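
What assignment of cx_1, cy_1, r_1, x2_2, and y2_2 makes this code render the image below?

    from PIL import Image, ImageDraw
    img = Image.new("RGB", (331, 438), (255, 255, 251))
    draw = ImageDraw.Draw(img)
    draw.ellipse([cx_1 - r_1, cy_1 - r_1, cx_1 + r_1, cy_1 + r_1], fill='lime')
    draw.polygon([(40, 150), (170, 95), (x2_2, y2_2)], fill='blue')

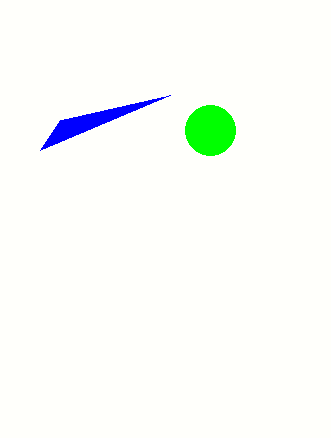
cx_1 = 210, cy_1 = 130, r_1 = 25, x2_2 = 60, y2_2 = 120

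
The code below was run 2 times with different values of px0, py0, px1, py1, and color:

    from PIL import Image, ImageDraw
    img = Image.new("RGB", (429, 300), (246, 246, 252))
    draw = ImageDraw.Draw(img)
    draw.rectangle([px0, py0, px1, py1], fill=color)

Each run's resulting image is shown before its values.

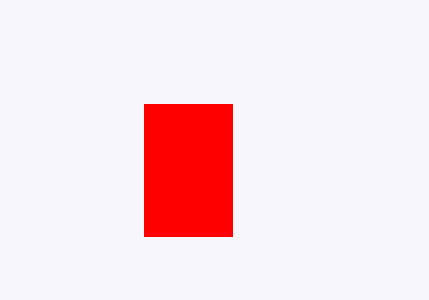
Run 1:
px0 = 144; py0 = 104; px1 = 232; py1 = 236; color = 'red'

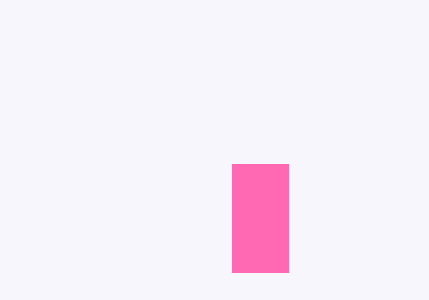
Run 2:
px0 = 232, py0 = 164, px1 = 288, py1 = 272, color = 'hotpink'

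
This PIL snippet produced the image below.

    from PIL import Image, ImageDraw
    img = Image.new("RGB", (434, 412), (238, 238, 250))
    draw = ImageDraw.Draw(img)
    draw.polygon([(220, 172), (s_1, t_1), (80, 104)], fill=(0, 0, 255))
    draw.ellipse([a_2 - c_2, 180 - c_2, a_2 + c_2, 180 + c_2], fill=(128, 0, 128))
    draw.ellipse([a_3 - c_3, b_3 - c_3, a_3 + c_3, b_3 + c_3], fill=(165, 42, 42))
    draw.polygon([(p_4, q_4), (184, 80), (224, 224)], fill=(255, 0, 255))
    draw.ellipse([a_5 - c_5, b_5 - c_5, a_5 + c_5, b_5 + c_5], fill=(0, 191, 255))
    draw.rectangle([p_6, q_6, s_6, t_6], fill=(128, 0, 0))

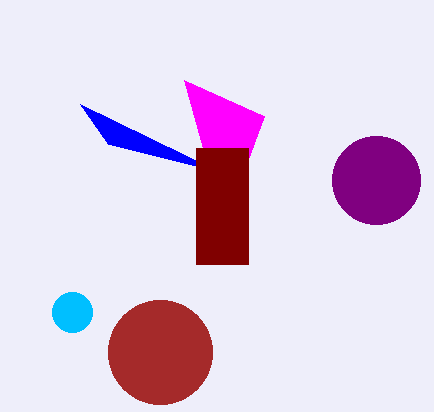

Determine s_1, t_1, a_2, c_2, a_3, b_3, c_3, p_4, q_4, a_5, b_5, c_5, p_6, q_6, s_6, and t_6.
s_1 = 108; t_1 = 144; a_2 = 376; c_2 = 44; a_3 = 160; b_3 = 352; c_3 = 52; p_4 = 264; q_4 = 116; a_5 = 72; b_5 = 312; c_5 = 20; p_6 = 196; q_6 = 148; s_6 = 248; t_6 = 264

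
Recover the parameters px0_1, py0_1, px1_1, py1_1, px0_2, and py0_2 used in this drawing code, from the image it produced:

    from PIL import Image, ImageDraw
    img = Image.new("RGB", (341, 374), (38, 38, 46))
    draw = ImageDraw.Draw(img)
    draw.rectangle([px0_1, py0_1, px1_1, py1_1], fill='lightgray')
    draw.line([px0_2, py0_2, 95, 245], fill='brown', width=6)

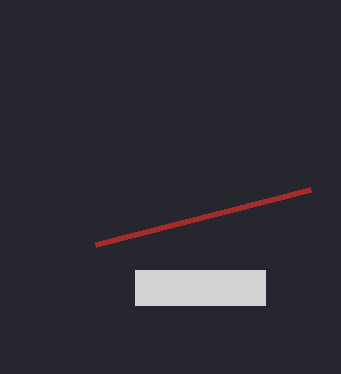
px0_1 = 135
py0_1 = 270
px1_1 = 265
py1_1 = 305
px0_2 = 310
py0_2 = 190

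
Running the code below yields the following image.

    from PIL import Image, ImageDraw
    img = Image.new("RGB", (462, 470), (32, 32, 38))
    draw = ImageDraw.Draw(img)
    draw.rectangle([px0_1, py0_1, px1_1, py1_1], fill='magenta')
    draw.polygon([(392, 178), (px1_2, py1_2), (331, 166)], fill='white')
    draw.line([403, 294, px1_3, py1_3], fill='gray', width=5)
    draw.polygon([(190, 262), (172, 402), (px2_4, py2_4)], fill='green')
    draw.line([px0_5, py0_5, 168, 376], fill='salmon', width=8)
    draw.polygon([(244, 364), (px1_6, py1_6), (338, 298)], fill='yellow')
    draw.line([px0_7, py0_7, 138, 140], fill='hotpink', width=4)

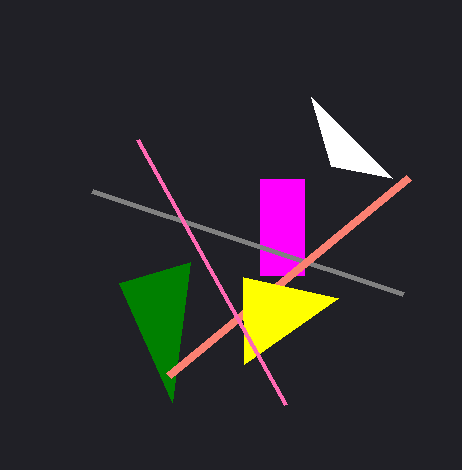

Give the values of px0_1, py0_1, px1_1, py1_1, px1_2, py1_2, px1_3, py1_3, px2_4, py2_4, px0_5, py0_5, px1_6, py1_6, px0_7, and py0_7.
px0_1 = 260, py0_1 = 179, px1_1 = 304, py1_1 = 275, px1_2 = 311, py1_2 = 97, px1_3 = 92, py1_3 = 191, px2_4 = 119, py2_4 = 283, px0_5 = 408, py0_5 = 178, px1_6 = 243, py1_6 = 277, px0_7 = 286, py0_7 = 405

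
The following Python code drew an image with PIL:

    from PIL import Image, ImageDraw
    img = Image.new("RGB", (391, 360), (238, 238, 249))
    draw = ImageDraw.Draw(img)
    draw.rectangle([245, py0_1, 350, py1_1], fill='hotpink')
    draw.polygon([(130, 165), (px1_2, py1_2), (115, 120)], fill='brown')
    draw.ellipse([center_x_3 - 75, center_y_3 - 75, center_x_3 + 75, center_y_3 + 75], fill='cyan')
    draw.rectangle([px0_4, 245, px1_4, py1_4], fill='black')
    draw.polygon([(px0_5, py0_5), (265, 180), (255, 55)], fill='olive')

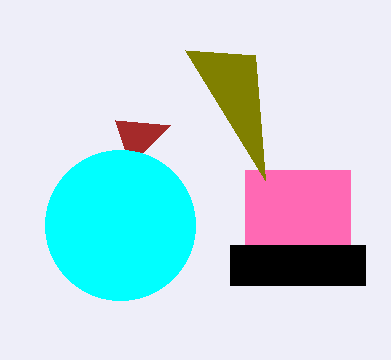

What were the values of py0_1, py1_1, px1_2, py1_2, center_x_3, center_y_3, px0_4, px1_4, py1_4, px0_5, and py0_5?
py0_1 = 170, py1_1 = 245, px1_2 = 170, py1_2 = 125, center_x_3 = 120, center_y_3 = 225, px0_4 = 230, px1_4 = 365, py1_4 = 285, px0_5 = 185, py0_5 = 50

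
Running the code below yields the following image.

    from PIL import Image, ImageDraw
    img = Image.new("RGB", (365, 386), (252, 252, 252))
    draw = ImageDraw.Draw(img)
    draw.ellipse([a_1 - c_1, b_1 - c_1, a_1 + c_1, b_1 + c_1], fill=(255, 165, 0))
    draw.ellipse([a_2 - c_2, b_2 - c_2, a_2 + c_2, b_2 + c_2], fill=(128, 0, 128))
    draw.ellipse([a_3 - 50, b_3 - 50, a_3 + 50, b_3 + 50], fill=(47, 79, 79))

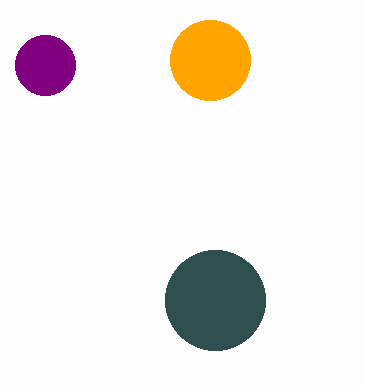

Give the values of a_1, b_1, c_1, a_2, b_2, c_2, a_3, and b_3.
a_1 = 210; b_1 = 60; c_1 = 40; a_2 = 45; b_2 = 65; c_2 = 30; a_3 = 215; b_3 = 300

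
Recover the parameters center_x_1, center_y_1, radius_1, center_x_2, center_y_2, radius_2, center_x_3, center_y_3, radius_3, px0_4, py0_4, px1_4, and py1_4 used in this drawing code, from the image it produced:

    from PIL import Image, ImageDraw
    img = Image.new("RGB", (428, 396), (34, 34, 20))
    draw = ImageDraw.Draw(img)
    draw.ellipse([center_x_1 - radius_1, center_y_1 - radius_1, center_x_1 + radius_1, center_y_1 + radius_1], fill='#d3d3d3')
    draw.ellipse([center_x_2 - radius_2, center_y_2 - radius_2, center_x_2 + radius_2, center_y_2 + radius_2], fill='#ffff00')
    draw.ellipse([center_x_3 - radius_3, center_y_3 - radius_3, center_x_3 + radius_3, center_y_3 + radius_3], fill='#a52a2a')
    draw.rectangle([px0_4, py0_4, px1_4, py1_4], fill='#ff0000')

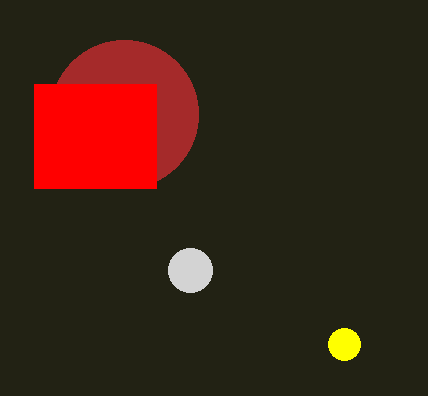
center_x_1 = 190, center_y_1 = 270, radius_1 = 22, center_x_2 = 344, center_y_2 = 344, radius_2 = 16, center_x_3 = 124, center_y_3 = 114, radius_3 = 74, px0_4 = 34, py0_4 = 84, px1_4 = 156, py1_4 = 188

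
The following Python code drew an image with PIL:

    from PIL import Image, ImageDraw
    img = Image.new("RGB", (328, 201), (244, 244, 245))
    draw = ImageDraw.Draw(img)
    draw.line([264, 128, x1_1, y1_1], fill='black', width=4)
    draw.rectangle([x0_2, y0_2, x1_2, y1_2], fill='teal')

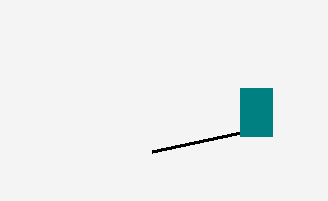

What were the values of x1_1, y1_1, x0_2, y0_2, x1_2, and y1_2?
x1_1 = 152
y1_1 = 152
x0_2 = 240
y0_2 = 88
x1_2 = 272
y1_2 = 136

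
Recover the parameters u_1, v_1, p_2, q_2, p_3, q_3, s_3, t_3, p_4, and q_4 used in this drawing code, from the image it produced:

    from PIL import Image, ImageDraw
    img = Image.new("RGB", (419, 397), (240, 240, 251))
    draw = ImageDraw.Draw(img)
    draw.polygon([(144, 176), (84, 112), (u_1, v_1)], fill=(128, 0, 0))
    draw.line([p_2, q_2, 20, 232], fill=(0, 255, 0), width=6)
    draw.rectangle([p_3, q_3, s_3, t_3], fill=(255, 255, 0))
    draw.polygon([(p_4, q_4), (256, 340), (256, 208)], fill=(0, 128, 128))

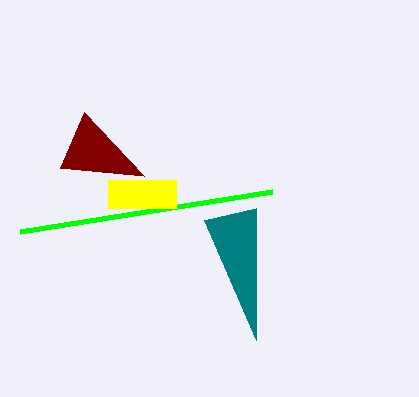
u_1 = 60
v_1 = 168
p_2 = 272
q_2 = 192
p_3 = 108
q_3 = 180
s_3 = 176
t_3 = 208
p_4 = 204
q_4 = 220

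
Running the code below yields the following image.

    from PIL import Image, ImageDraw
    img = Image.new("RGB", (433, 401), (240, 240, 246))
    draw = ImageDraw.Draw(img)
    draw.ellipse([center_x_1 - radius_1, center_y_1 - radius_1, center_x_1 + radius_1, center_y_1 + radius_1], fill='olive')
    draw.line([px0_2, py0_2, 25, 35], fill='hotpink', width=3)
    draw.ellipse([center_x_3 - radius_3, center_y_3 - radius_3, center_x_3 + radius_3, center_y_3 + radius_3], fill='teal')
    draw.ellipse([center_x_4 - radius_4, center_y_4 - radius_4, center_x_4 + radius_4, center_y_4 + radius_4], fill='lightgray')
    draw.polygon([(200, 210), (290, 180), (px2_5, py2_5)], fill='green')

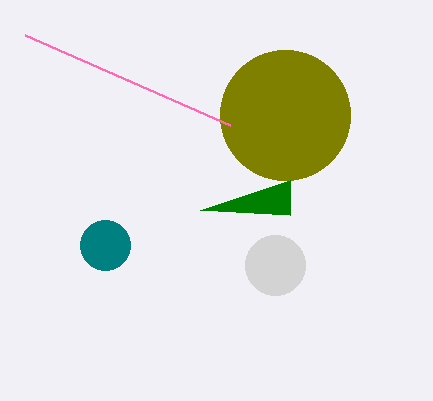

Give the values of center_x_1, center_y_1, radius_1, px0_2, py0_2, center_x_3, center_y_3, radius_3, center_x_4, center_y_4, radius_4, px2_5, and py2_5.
center_x_1 = 285; center_y_1 = 115; radius_1 = 65; px0_2 = 230; py0_2 = 125; center_x_3 = 105; center_y_3 = 245; radius_3 = 25; center_x_4 = 275; center_y_4 = 265; radius_4 = 30; px2_5 = 290; py2_5 = 215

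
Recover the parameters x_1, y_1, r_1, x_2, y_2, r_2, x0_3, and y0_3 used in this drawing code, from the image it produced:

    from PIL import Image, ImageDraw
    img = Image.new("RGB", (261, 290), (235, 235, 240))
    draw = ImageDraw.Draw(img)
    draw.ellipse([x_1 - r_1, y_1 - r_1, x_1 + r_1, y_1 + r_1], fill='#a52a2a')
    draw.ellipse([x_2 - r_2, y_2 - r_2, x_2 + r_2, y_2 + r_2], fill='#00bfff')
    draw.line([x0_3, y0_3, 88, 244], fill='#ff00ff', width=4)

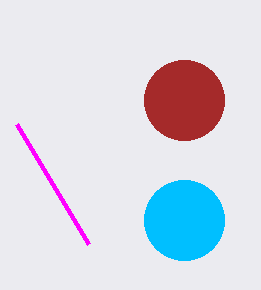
x_1 = 184, y_1 = 100, r_1 = 40, x_2 = 184, y_2 = 220, r_2 = 40, x0_3 = 16, y0_3 = 124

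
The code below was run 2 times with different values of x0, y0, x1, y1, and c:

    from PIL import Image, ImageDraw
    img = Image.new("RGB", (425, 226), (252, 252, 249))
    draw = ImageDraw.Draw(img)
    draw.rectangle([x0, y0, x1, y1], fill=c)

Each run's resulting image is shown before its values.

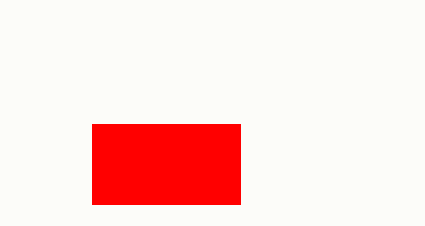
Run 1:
x0 = 92, y0 = 124, x1 = 240, y1 = 204, c = 'red'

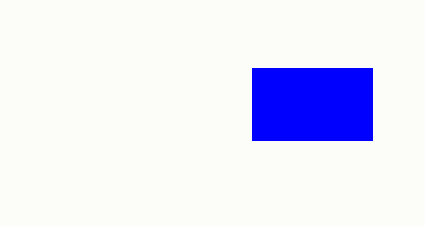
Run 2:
x0 = 252, y0 = 68, x1 = 372, y1 = 140, c = 'blue'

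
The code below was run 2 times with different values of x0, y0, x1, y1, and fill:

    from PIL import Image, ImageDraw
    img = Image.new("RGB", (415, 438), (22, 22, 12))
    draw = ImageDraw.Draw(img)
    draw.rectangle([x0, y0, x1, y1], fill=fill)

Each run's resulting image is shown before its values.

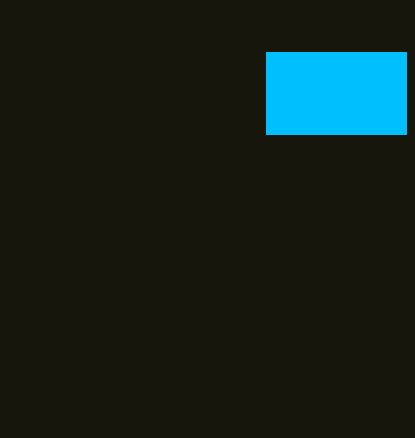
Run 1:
x0 = 266; y0 = 52; x1 = 406; y1 = 134; fill = 'deepskyblue'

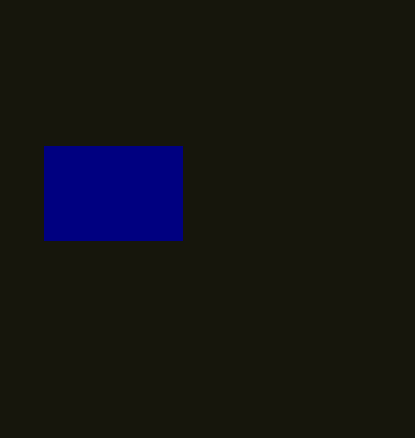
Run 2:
x0 = 44
y0 = 146
x1 = 182
y1 = 240
fill = 'navy'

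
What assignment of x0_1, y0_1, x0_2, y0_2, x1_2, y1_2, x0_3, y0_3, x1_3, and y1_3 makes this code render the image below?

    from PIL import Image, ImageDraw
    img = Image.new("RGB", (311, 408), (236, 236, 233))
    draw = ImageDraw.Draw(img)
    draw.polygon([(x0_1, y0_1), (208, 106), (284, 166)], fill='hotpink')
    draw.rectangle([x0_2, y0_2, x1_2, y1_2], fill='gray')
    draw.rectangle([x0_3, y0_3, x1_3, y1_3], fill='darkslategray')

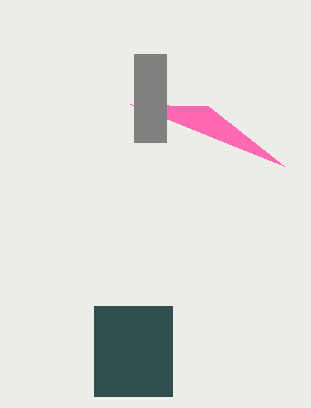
x0_1 = 130, y0_1 = 104, x0_2 = 134, y0_2 = 54, x1_2 = 166, y1_2 = 142, x0_3 = 94, y0_3 = 306, x1_3 = 172, y1_3 = 396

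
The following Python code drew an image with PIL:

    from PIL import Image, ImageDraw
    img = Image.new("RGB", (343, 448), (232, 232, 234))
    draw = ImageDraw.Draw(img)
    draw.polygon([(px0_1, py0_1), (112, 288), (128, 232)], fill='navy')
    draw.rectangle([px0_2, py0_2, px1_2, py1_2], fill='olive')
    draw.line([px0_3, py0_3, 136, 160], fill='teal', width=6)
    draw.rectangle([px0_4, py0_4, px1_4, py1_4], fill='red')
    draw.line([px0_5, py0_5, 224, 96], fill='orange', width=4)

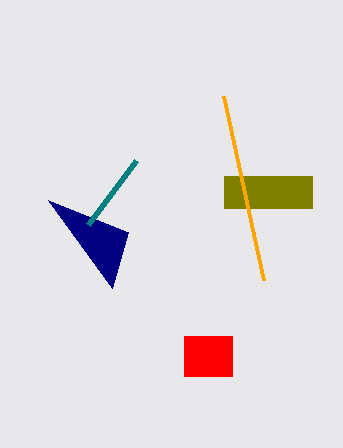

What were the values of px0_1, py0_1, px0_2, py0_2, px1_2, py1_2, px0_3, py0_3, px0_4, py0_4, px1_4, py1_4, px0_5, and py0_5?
px0_1 = 48
py0_1 = 200
px0_2 = 224
py0_2 = 176
px1_2 = 312
py1_2 = 208
px0_3 = 88
py0_3 = 224
px0_4 = 184
py0_4 = 336
px1_4 = 232
py1_4 = 376
px0_5 = 264
py0_5 = 280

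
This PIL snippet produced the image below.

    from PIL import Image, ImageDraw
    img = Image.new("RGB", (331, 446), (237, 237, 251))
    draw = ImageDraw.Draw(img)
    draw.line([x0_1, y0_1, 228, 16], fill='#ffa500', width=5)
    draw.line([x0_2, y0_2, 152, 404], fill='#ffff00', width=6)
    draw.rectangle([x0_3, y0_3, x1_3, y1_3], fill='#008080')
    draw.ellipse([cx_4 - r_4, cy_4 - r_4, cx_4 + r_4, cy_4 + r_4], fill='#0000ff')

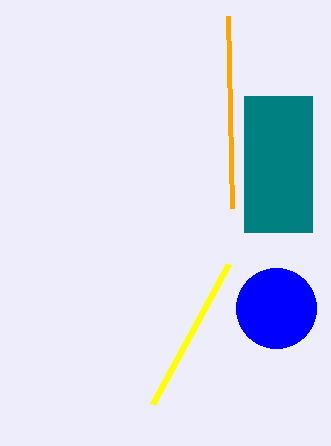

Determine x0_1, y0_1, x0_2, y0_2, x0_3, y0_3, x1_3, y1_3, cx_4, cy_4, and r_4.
x0_1 = 232, y0_1 = 208, x0_2 = 228, y0_2 = 264, x0_3 = 244, y0_3 = 96, x1_3 = 312, y1_3 = 232, cx_4 = 276, cy_4 = 308, r_4 = 40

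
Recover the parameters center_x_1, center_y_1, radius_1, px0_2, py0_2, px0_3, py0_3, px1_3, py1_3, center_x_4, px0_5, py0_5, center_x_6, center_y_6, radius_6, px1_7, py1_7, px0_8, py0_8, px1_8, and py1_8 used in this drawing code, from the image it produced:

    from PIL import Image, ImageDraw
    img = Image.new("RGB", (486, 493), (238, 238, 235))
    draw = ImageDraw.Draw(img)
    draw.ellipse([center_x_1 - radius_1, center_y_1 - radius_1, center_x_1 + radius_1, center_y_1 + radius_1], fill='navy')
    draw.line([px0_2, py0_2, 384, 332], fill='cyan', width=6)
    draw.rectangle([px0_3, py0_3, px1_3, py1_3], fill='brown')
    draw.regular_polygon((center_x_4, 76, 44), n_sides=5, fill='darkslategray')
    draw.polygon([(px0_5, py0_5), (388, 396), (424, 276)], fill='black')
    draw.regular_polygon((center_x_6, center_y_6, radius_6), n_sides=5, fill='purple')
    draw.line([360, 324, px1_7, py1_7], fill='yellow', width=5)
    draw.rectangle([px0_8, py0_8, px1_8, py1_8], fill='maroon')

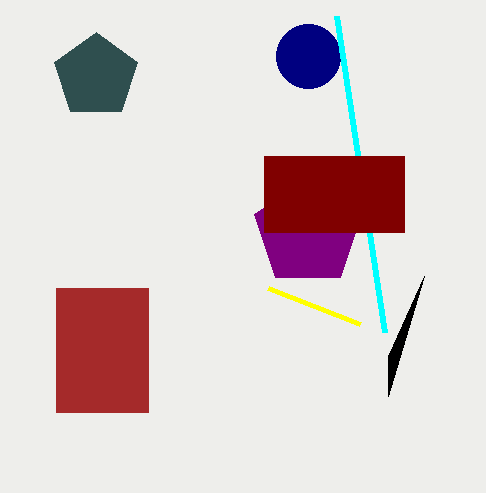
center_x_1 = 308
center_y_1 = 56
radius_1 = 32
px0_2 = 336
py0_2 = 16
px0_3 = 56
py0_3 = 288
px1_3 = 148
py1_3 = 412
center_x_4 = 96
px0_5 = 388
py0_5 = 356
center_x_6 = 308
center_y_6 = 232
radius_6 = 56
px1_7 = 268
py1_7 = 288
px0_8 = 264
py0_8 = 156
px1_8 = 404
py1_8 = 232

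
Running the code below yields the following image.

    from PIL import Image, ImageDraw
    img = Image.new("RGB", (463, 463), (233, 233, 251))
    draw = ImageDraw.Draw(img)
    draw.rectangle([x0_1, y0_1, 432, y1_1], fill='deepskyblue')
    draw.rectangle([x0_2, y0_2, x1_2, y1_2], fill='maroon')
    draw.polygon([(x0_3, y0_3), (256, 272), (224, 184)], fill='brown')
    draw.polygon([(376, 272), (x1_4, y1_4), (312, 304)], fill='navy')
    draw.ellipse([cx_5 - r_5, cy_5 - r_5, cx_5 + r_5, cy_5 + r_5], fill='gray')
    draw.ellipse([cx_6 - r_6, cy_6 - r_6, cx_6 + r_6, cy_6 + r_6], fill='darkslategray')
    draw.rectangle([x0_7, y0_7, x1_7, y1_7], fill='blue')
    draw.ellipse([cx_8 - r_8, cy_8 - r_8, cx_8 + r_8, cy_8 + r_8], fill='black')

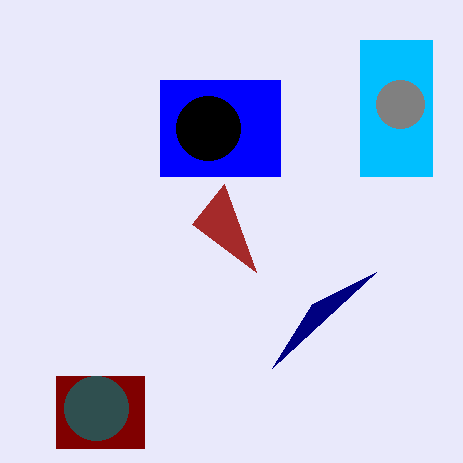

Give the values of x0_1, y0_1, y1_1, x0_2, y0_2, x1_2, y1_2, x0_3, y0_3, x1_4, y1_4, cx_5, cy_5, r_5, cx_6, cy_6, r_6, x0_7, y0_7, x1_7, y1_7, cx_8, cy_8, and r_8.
x0_1 = 360
y0_1 = 40
y1_1 = 176
x0_2 = 56
y0_2 = 376
x1_2 = 144
y1_2 = 448
x0_3 = 192
y0_3 = 224
x1_4 = 272
y1_4 = 368
cx_5 = 400
cy_5 = 104
r_5 = 24
cx_6 = 96
cy_6 = 408
r_6 = 32
x0_7 = 160
y0_7 = 80
x1_7 = 280
y1_7 = 176
cx_8 = 208
cy_8 = 128
r_8 = 32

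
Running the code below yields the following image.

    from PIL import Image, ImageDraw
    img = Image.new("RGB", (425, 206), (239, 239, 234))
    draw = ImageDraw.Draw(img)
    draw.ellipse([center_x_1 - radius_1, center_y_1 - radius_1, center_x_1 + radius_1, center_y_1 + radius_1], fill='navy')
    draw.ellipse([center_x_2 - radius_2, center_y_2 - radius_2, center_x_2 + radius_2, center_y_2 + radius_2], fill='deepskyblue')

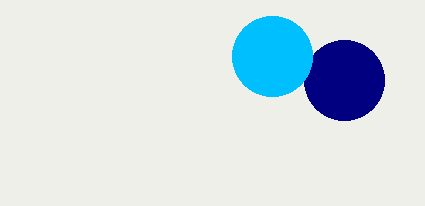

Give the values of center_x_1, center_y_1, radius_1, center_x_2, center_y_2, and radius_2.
center_x_1 = 344; center_y_1 = 80; radius_1 = 40; center_x_2 = 272; center_y_2 = 56; radius_2 = 40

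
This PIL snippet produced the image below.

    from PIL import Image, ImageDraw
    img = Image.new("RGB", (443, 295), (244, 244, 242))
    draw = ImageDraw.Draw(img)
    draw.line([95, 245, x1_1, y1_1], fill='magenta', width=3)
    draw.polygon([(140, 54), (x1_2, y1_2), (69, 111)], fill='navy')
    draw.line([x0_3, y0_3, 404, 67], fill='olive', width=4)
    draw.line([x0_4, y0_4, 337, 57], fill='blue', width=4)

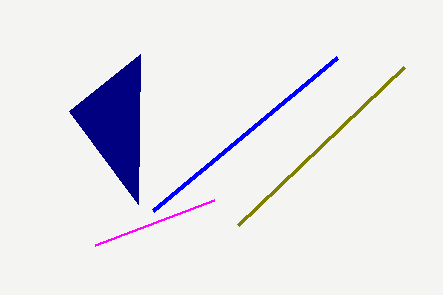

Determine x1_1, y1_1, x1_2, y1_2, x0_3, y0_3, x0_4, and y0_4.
x1_1 = 214; y1_1 = 200; x1_2 = 138; y1_2 = 204; x0_3 = 238; y0_3 = 225; x0_4 = 153; y0_4 = 210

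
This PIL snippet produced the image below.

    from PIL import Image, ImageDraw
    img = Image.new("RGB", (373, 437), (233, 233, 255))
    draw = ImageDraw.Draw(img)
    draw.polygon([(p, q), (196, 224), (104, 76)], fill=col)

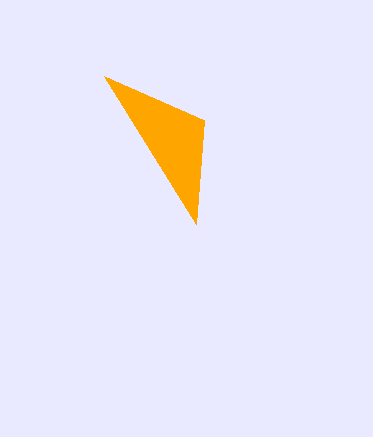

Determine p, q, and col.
p = 204; q = 120; col = 'orange'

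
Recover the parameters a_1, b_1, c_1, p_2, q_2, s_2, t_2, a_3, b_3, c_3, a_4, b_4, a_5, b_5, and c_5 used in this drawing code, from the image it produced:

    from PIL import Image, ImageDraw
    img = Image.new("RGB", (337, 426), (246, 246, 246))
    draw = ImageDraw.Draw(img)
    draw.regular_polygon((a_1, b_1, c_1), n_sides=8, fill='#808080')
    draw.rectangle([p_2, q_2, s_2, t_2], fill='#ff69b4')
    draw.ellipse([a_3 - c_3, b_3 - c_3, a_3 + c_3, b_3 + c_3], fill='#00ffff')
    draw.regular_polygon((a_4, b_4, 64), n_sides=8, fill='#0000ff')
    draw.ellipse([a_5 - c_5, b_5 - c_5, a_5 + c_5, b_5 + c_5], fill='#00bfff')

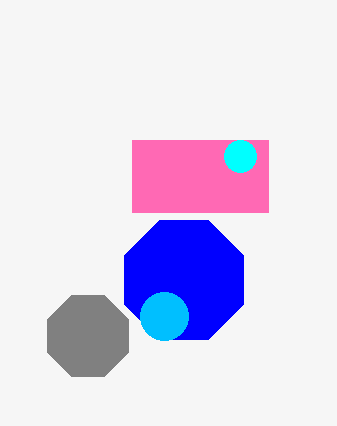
a_1 = 88
b_1 = 336
c_1 = 44
p_2 = 132
q_2 = 140
s_2 = 268
t_2 = 212
a_3 = 240
b_3 = 156
c_3 = 16
a_4 = 184
b_4 = 280
a_5 = 164
b_5 = 316
c_5 = 24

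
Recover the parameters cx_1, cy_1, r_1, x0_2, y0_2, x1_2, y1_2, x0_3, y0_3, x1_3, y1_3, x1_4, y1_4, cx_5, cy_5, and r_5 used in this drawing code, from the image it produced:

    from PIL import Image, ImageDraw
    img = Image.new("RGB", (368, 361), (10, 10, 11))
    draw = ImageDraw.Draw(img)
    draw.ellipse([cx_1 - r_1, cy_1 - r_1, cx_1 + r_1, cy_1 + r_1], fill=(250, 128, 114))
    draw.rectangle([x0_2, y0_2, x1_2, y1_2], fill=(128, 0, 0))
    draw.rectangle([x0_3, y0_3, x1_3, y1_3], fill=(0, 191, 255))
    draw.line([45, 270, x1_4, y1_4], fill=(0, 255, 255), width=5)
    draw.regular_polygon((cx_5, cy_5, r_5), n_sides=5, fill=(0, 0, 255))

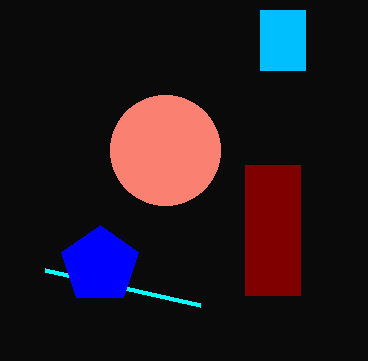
cx_1 = 165; cy_1 = 150; r_1 = 55; x0_2 = 245; y0_2 = 165; x1_2 = 300; y1_2 = 295; x0_3 = 260; y0_3 = 10; x1_3 = 305; y1_3 = 70; x1_4 = 200; y1_4 = 305; cx_5 = 100; cy_5 = 265; r_5 = 40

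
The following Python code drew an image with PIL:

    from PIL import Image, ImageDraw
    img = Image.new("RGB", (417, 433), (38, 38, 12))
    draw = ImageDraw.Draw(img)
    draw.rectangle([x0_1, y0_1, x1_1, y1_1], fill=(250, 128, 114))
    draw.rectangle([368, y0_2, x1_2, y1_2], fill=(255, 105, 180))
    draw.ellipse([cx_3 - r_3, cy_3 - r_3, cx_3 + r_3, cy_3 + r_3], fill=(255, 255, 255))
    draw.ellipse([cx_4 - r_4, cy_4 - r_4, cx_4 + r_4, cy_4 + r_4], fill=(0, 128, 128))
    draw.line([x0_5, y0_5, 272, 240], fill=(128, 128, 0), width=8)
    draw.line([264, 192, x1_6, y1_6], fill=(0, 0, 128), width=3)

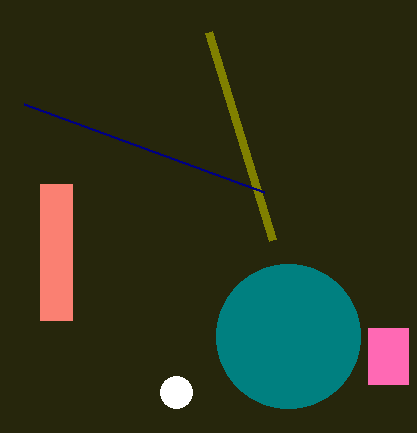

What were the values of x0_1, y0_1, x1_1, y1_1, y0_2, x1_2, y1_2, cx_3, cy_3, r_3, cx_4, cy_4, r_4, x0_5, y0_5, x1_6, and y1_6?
x0_1 = 40, y0_1 = 184, x1_1 = 72, y1_1 = 320, y0_2 = 328, x1_2 = 408, y1_2 = 384, cx_3 = 176, cy_3 = 392, r_3 = 16, cx_4 = 288, cy_4 = 336, r_4 = 72, x0_5 = 208, y0_5 = 32, x1_6 = 24, y1_6 = 104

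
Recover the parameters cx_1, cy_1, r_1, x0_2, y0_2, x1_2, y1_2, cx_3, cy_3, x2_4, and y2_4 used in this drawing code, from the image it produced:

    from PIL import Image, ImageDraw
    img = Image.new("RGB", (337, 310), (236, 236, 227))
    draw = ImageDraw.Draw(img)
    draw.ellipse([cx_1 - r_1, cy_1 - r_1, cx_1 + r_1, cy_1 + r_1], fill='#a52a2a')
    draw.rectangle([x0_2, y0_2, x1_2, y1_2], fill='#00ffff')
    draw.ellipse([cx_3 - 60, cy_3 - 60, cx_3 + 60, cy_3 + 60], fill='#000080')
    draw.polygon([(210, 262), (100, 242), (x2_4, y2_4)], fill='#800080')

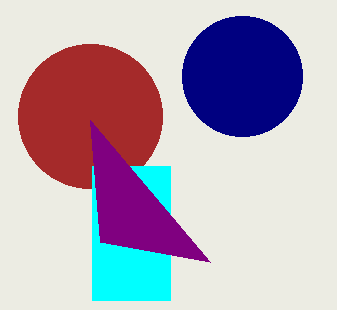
cx_1 = 90, cy_1 = 116, r_1 = 72, x0_2 = 92, y0_2 = 166, x1_2 = 170, y1_2 = 300, cx_3 = 242, cy_3 = 76, x2_4 = 90, y2_4 = 120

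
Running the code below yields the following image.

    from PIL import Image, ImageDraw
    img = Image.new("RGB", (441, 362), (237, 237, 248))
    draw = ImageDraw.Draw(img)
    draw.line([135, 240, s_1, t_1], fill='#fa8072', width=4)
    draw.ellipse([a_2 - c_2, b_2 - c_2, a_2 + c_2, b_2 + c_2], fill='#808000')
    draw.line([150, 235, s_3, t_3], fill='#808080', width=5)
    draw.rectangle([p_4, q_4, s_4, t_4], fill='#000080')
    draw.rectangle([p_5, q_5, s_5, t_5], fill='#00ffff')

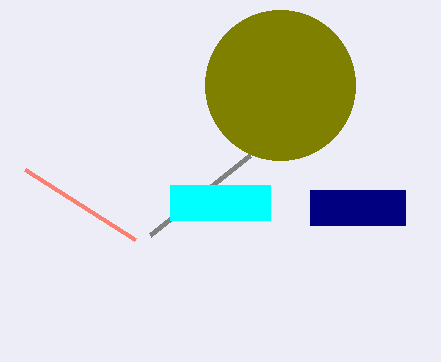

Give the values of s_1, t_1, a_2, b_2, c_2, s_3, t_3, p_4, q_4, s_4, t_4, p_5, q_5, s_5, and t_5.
s_1 = 25
t_1 = 170
a_2 = 280
b_2 = 85
c_2 = 75
s_3 = 250
t_3 = 155
p_4 = 310
q_4 = 190
s_4 = 405
t_4 = 225
p_5 = 170
q_5 = 185
s_5 = 270
t_5 = 220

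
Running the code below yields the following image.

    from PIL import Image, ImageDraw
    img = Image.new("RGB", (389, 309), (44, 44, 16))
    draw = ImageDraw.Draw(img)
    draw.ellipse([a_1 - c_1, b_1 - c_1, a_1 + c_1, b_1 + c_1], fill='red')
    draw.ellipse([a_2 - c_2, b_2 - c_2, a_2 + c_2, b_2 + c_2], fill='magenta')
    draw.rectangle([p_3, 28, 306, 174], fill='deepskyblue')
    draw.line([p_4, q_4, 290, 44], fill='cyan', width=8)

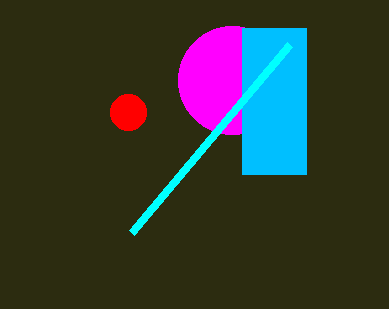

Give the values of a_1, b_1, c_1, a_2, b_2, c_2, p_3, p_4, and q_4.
a_1 = 128; b_1 = 112; c_1 = 18; a_2 = 232; b_2 = 80; c_2 = 54; p_3 = 242; p_4 = 132; q_4 = 232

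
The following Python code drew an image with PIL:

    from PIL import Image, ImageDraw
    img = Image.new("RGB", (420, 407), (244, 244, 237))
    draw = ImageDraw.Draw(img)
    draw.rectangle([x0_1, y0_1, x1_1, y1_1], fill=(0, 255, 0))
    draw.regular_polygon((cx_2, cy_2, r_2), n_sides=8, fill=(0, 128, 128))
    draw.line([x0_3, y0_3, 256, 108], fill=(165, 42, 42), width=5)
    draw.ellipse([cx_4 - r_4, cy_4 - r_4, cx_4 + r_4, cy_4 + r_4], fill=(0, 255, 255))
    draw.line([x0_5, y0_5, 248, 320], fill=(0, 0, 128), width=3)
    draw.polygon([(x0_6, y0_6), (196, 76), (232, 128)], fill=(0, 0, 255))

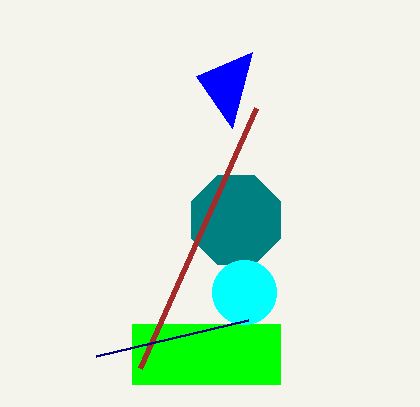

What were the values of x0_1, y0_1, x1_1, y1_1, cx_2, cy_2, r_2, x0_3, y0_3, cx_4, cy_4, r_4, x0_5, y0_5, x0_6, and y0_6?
x0_1 = 132
y0_1 = 324
x1_1 = 280
y1_1 = 384
cx_2 = 236
cy_2 = 220
r_2 = 48
x0_3 = 140
y0_3 = 368
cx_4 = 244
cy_4 = 292
r_4 = 32
x0_5 = 96
y0_5 = 356
x0_6 = 252
y0_6 = 52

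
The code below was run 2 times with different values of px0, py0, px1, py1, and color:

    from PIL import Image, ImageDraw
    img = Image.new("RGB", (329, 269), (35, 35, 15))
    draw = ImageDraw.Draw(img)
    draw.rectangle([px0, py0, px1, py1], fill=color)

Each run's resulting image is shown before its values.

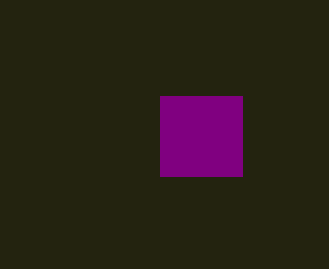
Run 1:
px0 = 160, py0 = 96, px1 = 242, py1 = 176, color = 'purple'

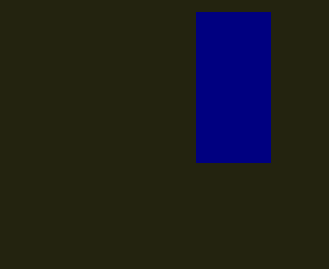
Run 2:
px0 = 196; py0 = 12; px1 = 270; py1 = 162; color = 'navy'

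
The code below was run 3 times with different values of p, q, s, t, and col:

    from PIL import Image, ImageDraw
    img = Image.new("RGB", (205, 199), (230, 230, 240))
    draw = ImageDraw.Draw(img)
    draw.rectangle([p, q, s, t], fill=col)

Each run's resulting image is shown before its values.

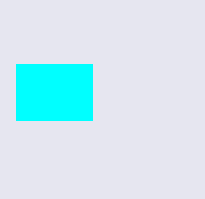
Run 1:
p = 16
q = 64
s = 92
t = 120
col = 'cyan'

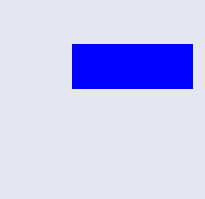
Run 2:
p = 72, q = 44, s = 192, t = 88, col = 'blue'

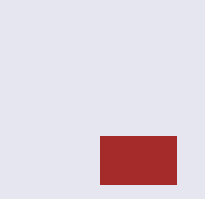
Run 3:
p = 100, q = 136, s = 176, t = 184, col = 'brown'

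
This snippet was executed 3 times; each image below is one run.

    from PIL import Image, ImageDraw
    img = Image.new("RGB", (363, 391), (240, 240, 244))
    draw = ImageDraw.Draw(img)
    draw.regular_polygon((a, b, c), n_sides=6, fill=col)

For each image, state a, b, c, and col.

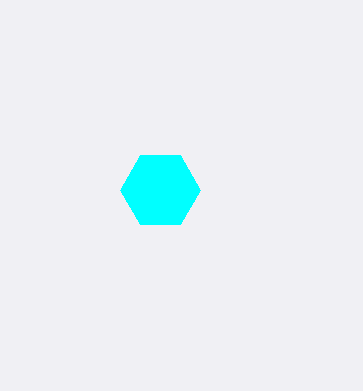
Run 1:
a = 160; b = 190; c = 40; col = 'cyan'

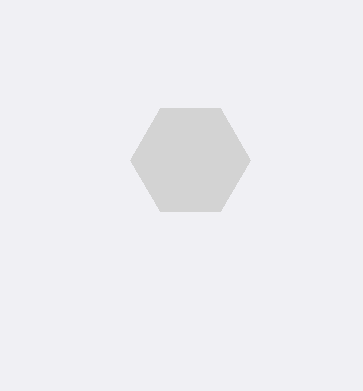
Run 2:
a = 190; b = 160; c = 60; col = 'lightgray'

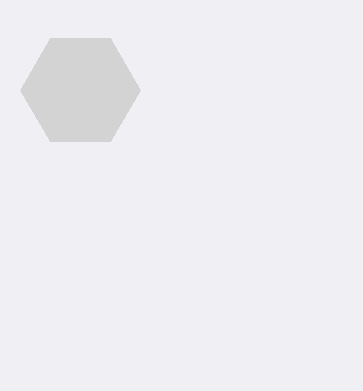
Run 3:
a = 80
b = 90
c = 60
col = 'lightgray'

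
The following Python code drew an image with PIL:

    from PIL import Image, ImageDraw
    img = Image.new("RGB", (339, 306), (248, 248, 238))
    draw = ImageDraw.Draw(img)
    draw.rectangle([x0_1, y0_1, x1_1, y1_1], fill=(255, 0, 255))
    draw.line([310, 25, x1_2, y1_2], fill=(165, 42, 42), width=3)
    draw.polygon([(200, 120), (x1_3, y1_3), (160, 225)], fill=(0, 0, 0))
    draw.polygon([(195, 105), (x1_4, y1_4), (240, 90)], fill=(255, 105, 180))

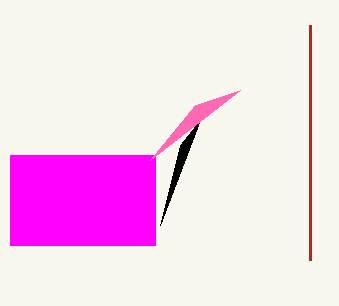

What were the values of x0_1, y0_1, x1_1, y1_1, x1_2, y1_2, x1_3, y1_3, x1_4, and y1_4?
x0_1 = 10
y0_1 = 155
x1_1 = 155
y1_1 = 245
x1_2 = 310
y1_2 = 260
x1_3 = 180
y1_3 = 145
x1_4 = 150
y1_4 = 160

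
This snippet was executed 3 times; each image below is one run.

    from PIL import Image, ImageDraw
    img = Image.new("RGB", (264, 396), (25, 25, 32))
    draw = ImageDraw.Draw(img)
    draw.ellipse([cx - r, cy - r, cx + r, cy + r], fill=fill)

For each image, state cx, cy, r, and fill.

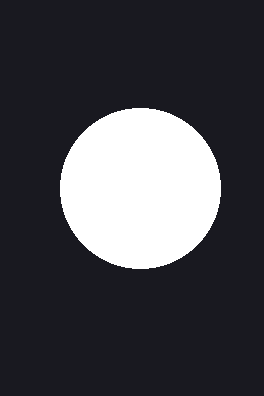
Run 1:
cx = 140, cy = 188, r = 80, fill = 'white'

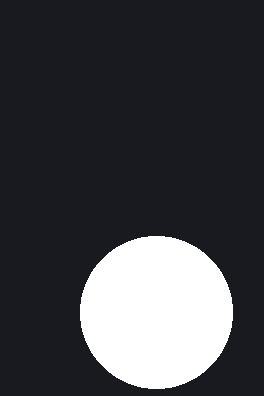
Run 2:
cx = 156, cy = 312, r = 76, fill = 'white'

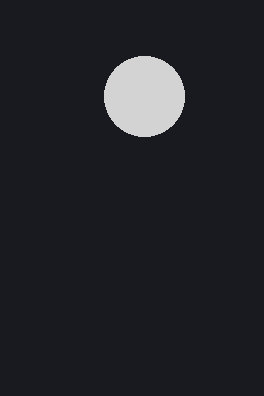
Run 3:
cx = 144, cy = 96, r = 40, fill = 'lightgray'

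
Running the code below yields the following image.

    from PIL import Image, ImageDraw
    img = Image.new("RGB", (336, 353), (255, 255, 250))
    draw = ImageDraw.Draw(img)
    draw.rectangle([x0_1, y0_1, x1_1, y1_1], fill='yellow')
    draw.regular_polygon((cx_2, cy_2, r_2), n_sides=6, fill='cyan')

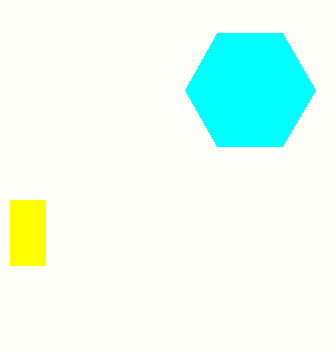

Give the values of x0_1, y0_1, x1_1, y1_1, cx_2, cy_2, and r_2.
x0_1 = 10; y0_1 = 200; x1_1 = 45; y1_1 = 265; cx_2 = 250; cy_2 = 90; r_2 = 65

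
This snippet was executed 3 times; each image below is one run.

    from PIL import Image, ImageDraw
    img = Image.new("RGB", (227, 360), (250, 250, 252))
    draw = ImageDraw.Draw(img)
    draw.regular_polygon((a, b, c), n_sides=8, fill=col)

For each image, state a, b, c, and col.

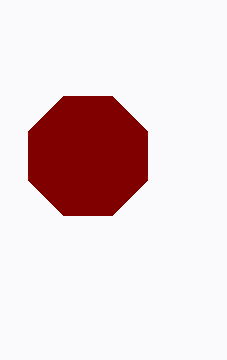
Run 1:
a = 88
b = 156
c = 64
col = 'maroon'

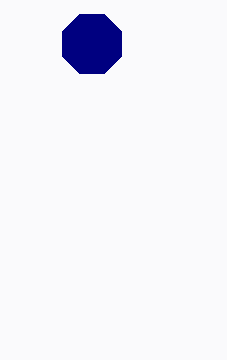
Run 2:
a = 92
b = 44
c = 32
col = 'navy'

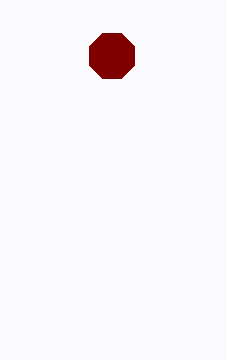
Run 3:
a = 112, b = 56, c = 24, col = 'maroon'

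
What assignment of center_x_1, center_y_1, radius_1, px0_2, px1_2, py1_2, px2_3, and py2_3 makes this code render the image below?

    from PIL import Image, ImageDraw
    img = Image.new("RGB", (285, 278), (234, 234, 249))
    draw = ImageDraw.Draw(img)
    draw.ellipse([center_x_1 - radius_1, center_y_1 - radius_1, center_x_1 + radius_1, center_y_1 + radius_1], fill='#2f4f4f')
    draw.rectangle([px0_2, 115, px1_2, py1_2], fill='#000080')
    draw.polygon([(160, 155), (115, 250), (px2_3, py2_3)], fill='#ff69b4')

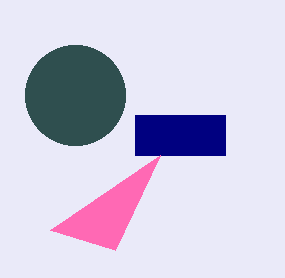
center_x_1 = 75, center_y_1 = 95, radius_1 = 50, px0_2 = 135, px1_2 = 225, py1_2 = 155, px2_3 = 50, py2_3 = 230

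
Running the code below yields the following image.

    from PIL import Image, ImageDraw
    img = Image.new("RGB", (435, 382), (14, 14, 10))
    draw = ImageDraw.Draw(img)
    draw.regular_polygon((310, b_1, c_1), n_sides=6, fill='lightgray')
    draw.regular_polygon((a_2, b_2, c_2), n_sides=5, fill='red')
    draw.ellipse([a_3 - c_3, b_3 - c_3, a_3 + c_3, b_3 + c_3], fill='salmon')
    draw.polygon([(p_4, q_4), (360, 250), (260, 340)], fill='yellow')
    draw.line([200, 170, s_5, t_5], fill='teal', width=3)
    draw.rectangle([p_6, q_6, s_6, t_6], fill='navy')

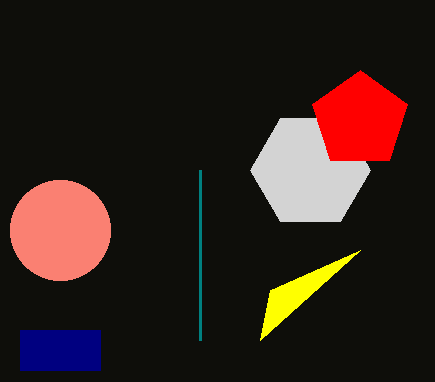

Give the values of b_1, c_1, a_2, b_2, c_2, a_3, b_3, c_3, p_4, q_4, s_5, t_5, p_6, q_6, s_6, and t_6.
b_1 = 170, c_1 = 60, a_2 = 360, b_2 = 120, c_2 = 50, a_3 = 60, b_3 = 230, c_3 = 50, p_4 = 270, q_4 = 290, s_5 = 200, t_5 = 340, p_6 = 20, q_6 = 330, s_6 = 100, t_6 = 370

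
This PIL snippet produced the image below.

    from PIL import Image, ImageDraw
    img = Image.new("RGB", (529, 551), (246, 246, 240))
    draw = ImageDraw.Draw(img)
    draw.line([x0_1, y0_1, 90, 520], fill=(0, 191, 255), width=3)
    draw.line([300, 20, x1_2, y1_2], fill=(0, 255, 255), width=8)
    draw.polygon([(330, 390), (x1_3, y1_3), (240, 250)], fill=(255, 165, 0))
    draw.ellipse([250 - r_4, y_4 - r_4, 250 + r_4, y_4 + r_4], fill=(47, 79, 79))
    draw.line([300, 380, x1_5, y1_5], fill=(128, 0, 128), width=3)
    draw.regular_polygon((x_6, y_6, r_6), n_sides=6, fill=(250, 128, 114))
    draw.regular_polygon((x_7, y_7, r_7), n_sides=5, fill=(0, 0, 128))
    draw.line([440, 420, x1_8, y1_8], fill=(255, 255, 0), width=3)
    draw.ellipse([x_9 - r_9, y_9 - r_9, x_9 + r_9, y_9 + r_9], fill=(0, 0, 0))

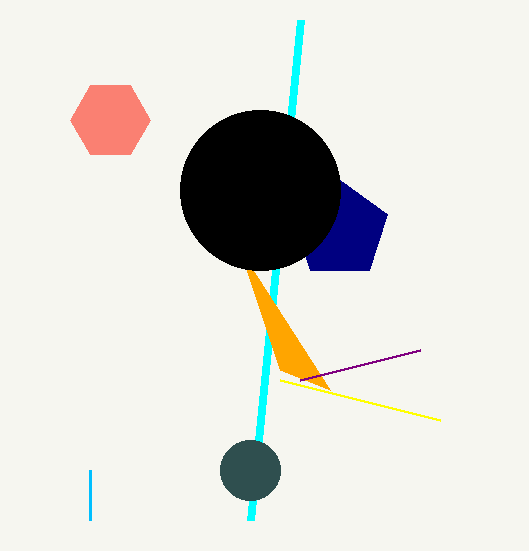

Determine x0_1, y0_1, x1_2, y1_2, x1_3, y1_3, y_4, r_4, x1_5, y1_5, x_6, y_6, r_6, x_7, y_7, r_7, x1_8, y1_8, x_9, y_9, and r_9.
x0_1 = 90, y0_1 = 470, x1_2 = 250, y1_2 = 520, x1_3 = 280, y1_3 = 370, y_4 = 470, r_4 = 30, x1_5 = 420, y1_5 = 350, x_6 = 110, y_6 = 120, r_6 = 40, x_7 = 340, y_7 = 230, r_7 = 50, x1_8 = 280, y1_8 = 380, x_9 = 260, y_9 = 190, r_9 = 80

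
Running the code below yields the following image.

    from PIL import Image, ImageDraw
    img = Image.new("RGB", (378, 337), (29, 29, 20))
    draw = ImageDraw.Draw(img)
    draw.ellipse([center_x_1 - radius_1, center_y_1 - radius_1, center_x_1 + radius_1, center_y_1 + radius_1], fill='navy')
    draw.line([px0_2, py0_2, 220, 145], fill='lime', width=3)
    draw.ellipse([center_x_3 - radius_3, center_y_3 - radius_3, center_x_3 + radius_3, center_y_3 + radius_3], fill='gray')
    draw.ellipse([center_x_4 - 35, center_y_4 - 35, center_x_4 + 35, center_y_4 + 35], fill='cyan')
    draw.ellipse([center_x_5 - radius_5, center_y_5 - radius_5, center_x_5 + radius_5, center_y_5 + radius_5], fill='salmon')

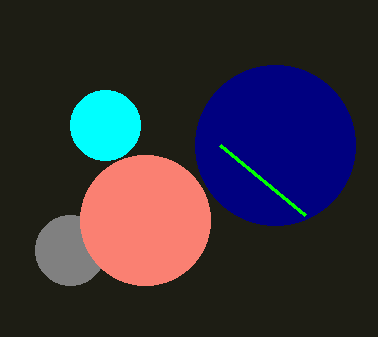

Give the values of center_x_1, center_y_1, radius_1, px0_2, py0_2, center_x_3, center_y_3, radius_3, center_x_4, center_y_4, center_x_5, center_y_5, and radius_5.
center_x_1 = 275, center_y_1 = 145, radius_1 = 80, px0_2 = 305, py0_2 = 215, center_x_3 = 70, center_y_3 = 250, radius_3 = 35, center_x_4 = 105, center_y_4 = 125, center_x_5 = 145, center_y_5 = 220, radius_5 = 65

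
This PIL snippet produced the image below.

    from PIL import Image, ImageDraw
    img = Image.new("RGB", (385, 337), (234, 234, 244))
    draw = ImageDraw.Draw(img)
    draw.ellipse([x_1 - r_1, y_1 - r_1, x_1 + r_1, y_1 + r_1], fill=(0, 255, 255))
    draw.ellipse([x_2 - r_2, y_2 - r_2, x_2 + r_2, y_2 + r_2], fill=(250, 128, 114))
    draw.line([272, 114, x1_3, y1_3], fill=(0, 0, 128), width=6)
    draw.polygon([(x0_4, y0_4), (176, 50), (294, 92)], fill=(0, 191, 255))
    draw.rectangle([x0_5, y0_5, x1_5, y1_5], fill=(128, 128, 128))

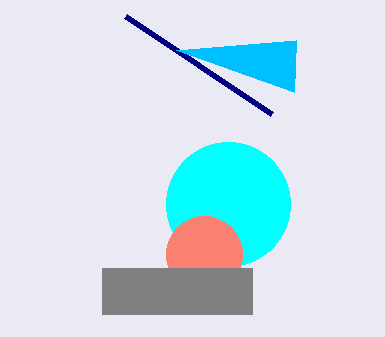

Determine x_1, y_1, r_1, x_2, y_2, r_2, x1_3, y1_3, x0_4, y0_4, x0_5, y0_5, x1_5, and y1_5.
x_1 = 228, y_1 = 204, r_1 = 62, x_2 = 204, y_2 = 254, r_2 = 38, x1_3 = 126, y1_3 = 16, x0_4 = 296, y0_4 = 40, x0_5 = 102, y0_5 = 268, x1_5 = 252, y1_5 = 314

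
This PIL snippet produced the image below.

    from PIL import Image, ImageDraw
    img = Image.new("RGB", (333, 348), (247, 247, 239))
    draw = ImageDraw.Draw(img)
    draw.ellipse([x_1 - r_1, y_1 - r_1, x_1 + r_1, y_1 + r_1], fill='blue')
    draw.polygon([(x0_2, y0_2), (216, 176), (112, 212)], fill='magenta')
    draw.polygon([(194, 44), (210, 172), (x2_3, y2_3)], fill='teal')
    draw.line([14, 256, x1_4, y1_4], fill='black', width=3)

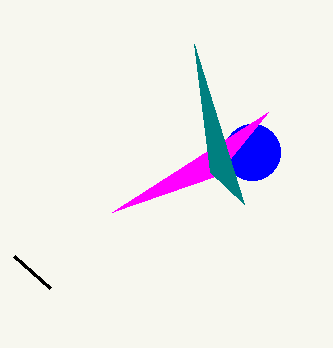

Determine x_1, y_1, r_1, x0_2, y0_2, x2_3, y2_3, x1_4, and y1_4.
x_1 = 252; y_1 = 152; r_1 = 28; x0_2 = 268; y0_2 = 112; x2_3 = 244; y2_3 = 204; x1_4 = 50; y1_4 = 288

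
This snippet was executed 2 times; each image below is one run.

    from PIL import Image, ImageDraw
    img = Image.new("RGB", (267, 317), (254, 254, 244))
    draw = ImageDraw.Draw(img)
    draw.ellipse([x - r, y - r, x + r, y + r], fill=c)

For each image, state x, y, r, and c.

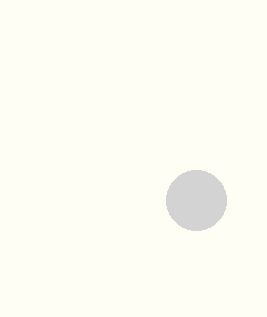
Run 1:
x = 196
y = 200
r = 30
c = 'lightgray'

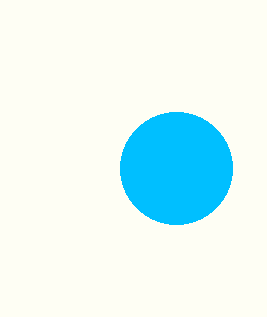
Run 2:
x = 176, y = 168, r = 56, c = 'deepskyblue'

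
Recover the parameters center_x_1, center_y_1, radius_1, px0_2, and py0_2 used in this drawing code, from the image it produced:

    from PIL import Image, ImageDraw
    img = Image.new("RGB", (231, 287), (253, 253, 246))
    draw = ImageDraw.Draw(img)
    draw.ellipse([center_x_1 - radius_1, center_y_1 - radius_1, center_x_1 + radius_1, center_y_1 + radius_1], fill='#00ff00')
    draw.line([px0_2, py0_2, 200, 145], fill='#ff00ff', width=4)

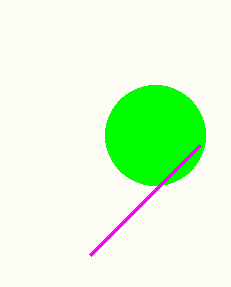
center_x_1 = 155, center_y_1 = 135, radius_1 = 50, px0_2 = 90, py0_2 = 255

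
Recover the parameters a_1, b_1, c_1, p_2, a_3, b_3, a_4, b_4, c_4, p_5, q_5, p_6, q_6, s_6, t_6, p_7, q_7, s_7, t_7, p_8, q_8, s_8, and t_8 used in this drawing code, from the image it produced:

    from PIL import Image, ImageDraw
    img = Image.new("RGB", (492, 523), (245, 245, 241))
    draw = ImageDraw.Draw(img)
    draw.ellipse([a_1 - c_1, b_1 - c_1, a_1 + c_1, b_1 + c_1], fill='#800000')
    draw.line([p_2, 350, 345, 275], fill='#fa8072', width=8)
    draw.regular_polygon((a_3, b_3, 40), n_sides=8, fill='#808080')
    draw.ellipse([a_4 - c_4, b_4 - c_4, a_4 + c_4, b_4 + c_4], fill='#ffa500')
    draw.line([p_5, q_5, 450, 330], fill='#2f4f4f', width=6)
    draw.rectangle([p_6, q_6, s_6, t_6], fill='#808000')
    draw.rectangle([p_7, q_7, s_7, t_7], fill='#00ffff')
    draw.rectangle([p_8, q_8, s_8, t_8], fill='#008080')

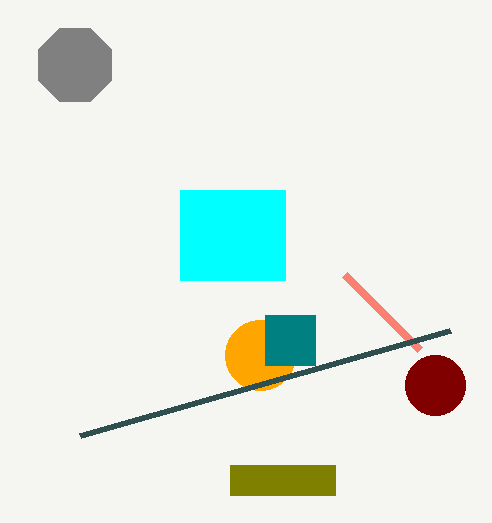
a_1 = 435
b_1 = 385
c_1 = 30
p_2 = 420
a_3 = 75
b_3 = 65
a_4 = 260
b_4 = 355
c_4 = 35
p_5 = 80
q_5 = 435
p_6 = 230
q_6 = 465
s_6 = 335
t_6 = 495
p_7 = 180
q_7 = 190
s_7 = 285
t_7 = 280
p_8 = 265
q_8 = 315
s_8 = 315
t_8 = 365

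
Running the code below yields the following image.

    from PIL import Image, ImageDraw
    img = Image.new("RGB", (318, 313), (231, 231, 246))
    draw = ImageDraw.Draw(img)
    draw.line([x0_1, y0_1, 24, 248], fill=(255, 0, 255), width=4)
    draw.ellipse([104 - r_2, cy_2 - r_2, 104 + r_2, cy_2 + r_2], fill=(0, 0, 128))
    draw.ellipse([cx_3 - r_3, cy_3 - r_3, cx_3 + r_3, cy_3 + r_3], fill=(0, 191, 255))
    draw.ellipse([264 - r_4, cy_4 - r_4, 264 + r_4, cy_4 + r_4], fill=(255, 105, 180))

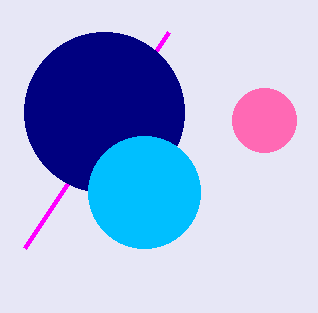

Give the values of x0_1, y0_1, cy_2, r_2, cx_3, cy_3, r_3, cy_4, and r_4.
x0_1 = 168, y0_1 = 32, cy_2 = 112, r_2 = 80, cx_3 = 144, cy_3 = 192, r_3 = 56, cy_4 = 120, r_4 = 32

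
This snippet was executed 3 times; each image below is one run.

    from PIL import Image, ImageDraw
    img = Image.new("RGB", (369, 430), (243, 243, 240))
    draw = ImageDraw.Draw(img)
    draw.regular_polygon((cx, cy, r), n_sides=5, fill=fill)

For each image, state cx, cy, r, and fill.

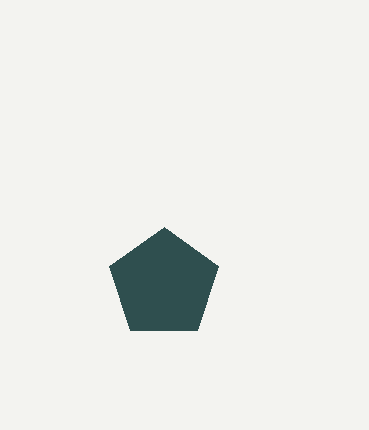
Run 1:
cx = 164; cy = 284; r = 57; fill = 'darkslategray'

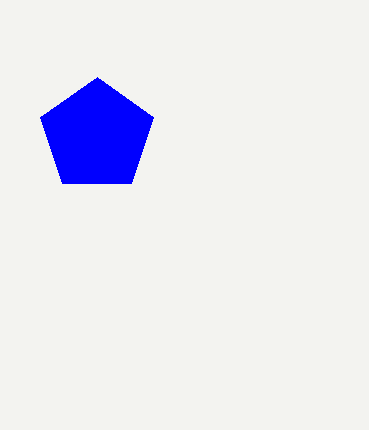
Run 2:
cx = 97; cy = 136; r = 59; fill = 'blue'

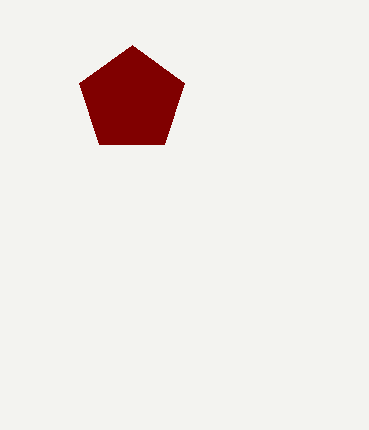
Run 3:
cx = 132
cy = 100
r = 55
fill = 'maroon'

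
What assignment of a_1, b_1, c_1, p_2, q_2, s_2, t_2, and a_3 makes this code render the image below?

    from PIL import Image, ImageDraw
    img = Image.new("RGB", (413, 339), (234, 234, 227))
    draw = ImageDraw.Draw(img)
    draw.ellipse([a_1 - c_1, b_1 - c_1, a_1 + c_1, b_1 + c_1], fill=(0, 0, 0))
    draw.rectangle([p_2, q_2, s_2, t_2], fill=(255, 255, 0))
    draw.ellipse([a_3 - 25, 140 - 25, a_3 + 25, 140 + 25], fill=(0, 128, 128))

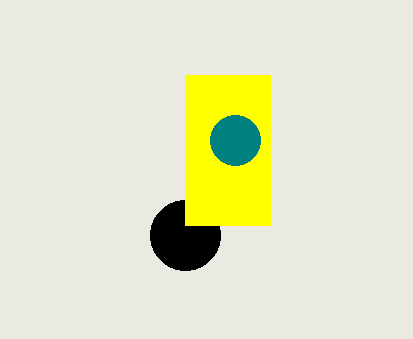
a_1 = 185
b_1 = 235
c_1 = 35
p_2 = 185
q_2 = 75
s_2 = 270
t_2 = 225
a_3 = 235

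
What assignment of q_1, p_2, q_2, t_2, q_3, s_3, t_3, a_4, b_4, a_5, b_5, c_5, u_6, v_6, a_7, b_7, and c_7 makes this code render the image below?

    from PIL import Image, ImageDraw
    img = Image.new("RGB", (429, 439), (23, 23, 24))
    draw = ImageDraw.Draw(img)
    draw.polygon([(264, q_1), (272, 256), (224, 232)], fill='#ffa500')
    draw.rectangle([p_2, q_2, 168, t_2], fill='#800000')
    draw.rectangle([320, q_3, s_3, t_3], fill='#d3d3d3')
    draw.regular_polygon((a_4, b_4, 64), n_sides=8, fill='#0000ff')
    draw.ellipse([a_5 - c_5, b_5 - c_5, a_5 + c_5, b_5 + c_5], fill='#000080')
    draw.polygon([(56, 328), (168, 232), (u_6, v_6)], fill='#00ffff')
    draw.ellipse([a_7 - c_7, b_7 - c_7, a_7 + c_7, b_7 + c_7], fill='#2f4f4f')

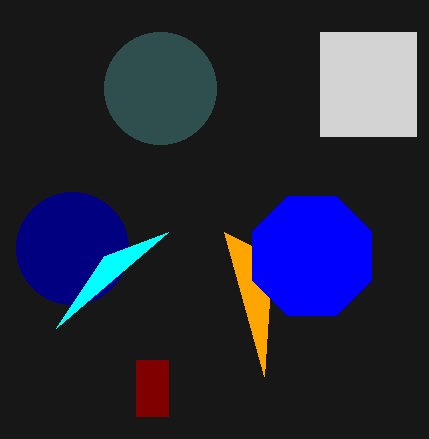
q_1 = 376; p_2 = 136; q_2 = 360; t_2 = 416; q_3 = 32; s_3 = 416; t_3 = 136; a_4 = 312; b_4 = 256; a_5 = 72; b_5 = 248; c_5 = 56; u_6 = 104; v_6 = 256; a_7 = 160; b_7 = 88; c_7 = 56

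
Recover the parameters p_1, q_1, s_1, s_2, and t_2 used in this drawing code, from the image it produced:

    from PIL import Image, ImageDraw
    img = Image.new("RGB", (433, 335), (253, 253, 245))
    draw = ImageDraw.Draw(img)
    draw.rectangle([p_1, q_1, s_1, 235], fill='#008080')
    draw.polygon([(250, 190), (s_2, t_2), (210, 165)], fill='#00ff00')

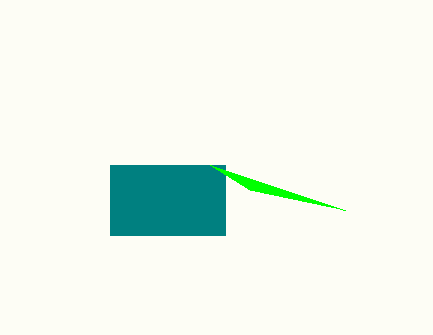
p_1 = 110; q_1 = 165; s_1 = 225; s_2 = 345; t_2 = 210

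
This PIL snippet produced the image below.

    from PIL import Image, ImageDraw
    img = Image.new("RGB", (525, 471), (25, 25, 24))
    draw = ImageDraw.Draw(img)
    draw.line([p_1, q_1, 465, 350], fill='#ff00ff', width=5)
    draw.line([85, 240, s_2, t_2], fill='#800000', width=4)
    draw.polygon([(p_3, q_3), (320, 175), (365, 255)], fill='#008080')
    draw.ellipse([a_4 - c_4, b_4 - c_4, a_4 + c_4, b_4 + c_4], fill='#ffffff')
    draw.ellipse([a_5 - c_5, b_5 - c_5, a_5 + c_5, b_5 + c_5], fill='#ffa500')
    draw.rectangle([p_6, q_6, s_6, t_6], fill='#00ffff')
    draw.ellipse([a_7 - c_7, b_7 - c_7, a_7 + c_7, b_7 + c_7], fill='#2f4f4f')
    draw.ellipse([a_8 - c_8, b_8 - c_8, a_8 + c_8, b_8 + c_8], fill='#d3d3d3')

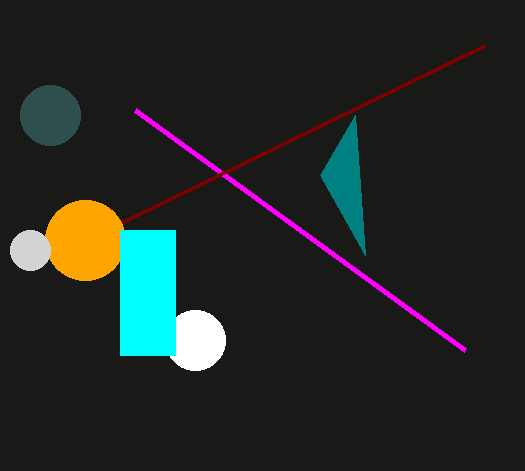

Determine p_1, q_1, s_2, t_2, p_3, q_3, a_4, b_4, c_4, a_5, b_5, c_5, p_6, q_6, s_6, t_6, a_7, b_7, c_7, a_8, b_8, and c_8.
p_1 = 135
q_1 = 110
s_2 = 485
t_2 = 45
p_3 = 355
q_3 = 115
a_4 = 195
b_4 = 340
c_4 = 30
a_5 = 85
b_5 = 240
c_5 = 40
p_6 = 120
q_6 = 230
s_6 = 175
t_6 = 355
a_7 = 50
b_7 = 115
c_7 = 30
a_8 = 30
b_8 = 250
c_8 = 20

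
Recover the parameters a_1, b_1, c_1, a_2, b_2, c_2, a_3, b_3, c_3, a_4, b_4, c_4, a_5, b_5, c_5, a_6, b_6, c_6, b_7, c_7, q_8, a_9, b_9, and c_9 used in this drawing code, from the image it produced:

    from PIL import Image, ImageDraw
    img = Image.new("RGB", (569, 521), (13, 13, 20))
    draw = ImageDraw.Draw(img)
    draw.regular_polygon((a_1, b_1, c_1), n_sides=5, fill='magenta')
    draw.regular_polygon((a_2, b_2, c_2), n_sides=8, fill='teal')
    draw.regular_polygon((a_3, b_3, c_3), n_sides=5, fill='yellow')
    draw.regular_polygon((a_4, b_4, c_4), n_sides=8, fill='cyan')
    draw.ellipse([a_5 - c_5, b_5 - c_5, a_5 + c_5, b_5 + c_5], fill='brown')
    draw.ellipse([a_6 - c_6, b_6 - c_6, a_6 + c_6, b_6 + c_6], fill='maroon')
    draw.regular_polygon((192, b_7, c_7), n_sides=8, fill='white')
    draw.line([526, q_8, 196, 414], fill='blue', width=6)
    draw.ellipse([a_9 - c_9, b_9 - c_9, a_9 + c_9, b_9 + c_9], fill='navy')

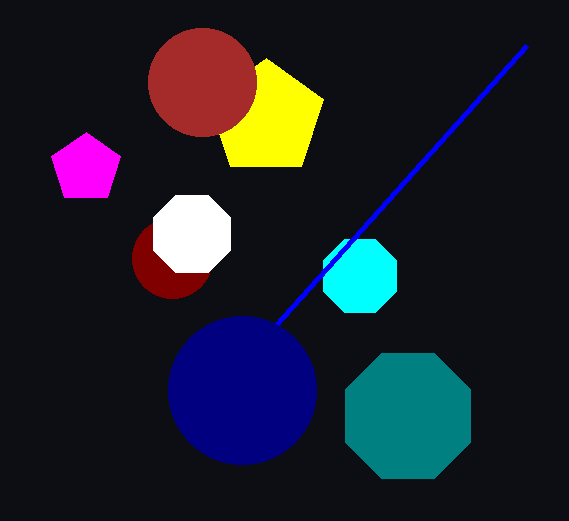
a_1 = 86; b_1 = 168; c_1 = 36; a_2 = 408; b_2 = 416; c_2 = 68; a_3 = 266; b_3 = 118; c_3 = 60; a_4 = 360; b_4 = 276; c_4 = 40; a_5 = 202; b_5 = 82; c_5 = 54; a_6 = 172; b_6 = 258; c_6 = 40; b_7 = 234; c_7 = 42; q_8 = 46; a_9 = 242; b_9 = 390; c_9 = 74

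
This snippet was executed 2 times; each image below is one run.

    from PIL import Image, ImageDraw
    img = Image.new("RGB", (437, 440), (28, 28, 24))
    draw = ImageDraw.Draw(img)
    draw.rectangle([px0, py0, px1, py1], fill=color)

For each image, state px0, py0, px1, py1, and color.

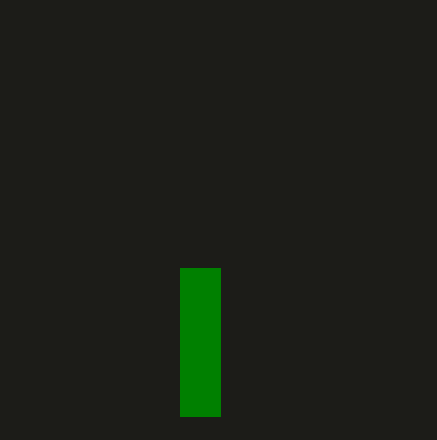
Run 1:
px0 = 180
py0 = 268
px1 = 220
py1 = 416
color = 'green'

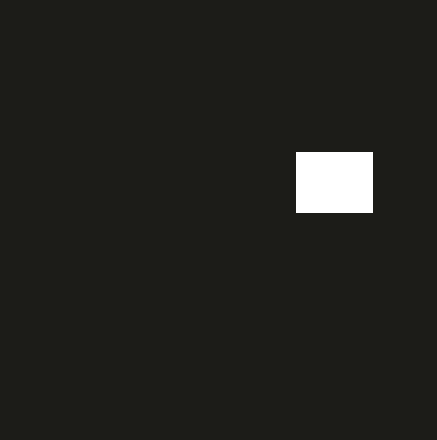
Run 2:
px0 = 296
py0 = 152
px1 = 372
py1 = 212
color = 'white'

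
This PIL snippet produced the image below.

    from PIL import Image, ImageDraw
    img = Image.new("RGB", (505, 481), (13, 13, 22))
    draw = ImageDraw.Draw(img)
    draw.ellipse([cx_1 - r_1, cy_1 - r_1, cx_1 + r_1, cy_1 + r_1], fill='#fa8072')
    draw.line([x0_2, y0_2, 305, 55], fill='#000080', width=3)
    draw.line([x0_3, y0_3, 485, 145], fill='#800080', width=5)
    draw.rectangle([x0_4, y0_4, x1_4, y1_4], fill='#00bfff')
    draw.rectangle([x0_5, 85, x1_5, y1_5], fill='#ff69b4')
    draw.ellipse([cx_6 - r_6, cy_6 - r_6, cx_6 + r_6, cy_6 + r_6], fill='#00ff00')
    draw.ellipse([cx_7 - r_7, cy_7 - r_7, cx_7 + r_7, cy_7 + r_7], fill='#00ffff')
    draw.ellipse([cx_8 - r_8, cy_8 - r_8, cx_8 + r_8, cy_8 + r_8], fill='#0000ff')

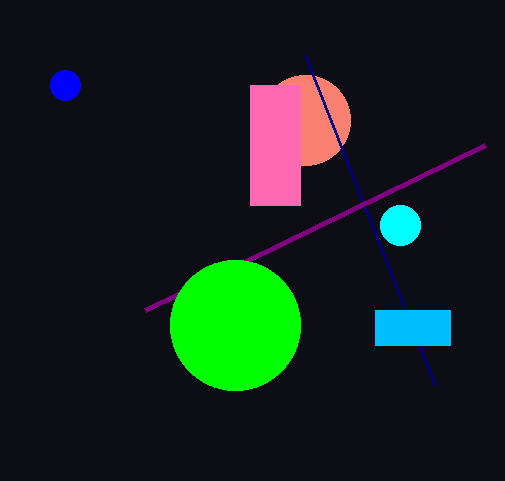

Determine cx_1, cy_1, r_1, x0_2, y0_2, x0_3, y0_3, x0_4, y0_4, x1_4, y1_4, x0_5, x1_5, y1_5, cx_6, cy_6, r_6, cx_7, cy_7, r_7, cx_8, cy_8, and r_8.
cx_1 = 305
cy_1 = 120
r_1 = 45
x0_2 = 435
y0_2 = 385
x0_3 = 145
y0_3 = 310
x0_4 = 375
y0_4 = 310
x1_4 = 450
y1_4 = 345
x0_5 = 250
x1_5 = 300
y1_5 = 205
cx_6 = 235
cy_6 = 325
r_6 = 65
cx_7 = 400
cy_7 = 225
r_7 = 20
cx_8 = 65
cy_8 = 85
r_8 = 15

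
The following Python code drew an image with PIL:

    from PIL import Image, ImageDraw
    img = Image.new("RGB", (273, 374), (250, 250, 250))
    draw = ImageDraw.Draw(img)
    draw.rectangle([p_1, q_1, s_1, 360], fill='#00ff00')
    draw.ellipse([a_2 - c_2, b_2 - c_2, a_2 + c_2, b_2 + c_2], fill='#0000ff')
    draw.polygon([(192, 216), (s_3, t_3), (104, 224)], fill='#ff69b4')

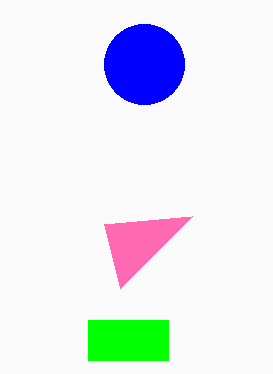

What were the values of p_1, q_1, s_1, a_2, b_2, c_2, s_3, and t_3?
p_1 = 88, q_1 = 320, s_1 = 168, a_2 = 144, b_2 = 64, c_2 = 40, s_3 = 120, t_3 = 288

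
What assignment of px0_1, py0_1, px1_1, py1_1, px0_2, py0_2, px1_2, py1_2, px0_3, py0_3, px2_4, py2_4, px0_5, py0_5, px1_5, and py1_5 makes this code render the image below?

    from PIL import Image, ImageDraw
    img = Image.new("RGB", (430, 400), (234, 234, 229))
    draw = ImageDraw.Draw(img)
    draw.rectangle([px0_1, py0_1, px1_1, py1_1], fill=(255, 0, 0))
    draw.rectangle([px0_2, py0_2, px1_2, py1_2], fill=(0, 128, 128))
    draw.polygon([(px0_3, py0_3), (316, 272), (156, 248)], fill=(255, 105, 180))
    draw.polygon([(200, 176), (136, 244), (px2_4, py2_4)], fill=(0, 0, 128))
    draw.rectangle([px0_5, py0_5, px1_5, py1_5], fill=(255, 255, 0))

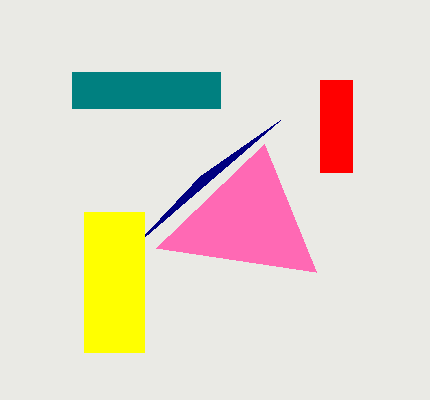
px0_1 = 320, py0_1 = 80, px1_1 = 352, py1_1 = 172, px0_2 = 72, py0_2 = 72, px1_2 = 220, py1_2 = 108, px0_3 = 264, py0_3 = 144, px2_4 = 280, py2_4 = 120, px0_5 = 84, py0_5 = 212, px1_5 = 144, py1_5 = 352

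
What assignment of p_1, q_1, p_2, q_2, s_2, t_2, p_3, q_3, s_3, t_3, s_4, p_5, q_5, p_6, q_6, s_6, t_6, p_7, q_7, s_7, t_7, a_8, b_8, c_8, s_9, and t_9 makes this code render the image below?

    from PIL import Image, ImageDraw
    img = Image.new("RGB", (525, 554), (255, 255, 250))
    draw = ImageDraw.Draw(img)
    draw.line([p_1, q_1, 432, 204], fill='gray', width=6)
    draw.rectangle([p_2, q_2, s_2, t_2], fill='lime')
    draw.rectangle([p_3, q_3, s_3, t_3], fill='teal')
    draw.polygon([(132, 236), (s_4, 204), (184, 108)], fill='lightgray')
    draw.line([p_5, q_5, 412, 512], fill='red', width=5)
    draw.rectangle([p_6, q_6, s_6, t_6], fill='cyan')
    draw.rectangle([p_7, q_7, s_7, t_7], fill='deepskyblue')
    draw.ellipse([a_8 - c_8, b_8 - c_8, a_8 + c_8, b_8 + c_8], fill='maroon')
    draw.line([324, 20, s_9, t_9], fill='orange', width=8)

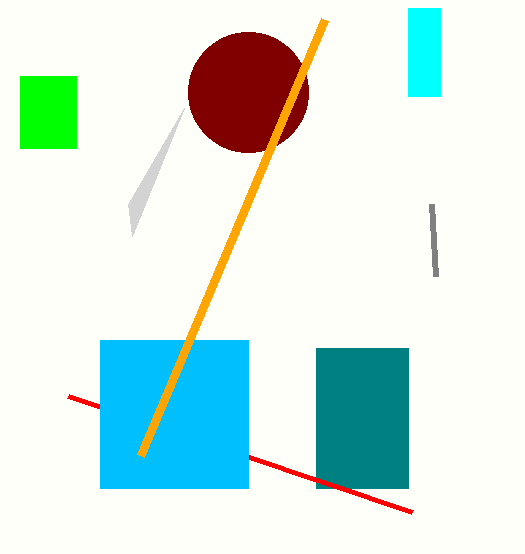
p_1 = 436; q_1 = 276; p_2 = 20; q_2 = 76; s_2 = 76; t_2 = 148; p_3 = 316; q_3 = 348; s_3 = 408; t_3 = 488; s_4 = 128; p_5 = 68; q_5 = 396; p_6 = 408; q_6 = 8; s_6 = 440; t_6 = 96; p_7 = 100; q_7 = 340; s_7 = 248; t_7 = 488; a_8 = 248; b_8 = 92; c_8 = 60; s_9 = 140; t_9 = 456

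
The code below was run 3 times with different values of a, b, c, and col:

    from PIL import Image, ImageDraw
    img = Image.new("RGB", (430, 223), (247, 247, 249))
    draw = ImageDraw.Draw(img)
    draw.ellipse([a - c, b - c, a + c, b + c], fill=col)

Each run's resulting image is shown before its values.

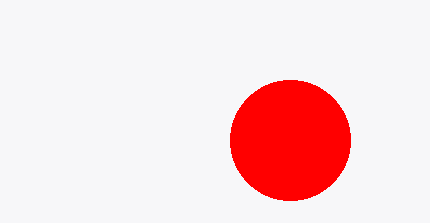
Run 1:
a = 290, b = 140, c = 60, col = 'red'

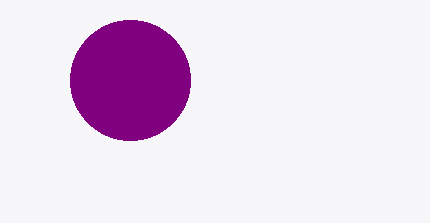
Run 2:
a = 130, b = 80, c = 60, col = 'purple'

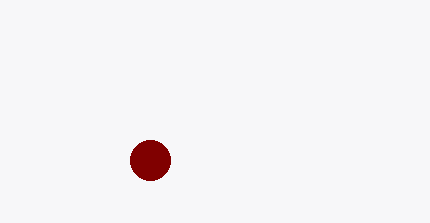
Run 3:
a = 150
b = 160
c = 20
col = 'maroon'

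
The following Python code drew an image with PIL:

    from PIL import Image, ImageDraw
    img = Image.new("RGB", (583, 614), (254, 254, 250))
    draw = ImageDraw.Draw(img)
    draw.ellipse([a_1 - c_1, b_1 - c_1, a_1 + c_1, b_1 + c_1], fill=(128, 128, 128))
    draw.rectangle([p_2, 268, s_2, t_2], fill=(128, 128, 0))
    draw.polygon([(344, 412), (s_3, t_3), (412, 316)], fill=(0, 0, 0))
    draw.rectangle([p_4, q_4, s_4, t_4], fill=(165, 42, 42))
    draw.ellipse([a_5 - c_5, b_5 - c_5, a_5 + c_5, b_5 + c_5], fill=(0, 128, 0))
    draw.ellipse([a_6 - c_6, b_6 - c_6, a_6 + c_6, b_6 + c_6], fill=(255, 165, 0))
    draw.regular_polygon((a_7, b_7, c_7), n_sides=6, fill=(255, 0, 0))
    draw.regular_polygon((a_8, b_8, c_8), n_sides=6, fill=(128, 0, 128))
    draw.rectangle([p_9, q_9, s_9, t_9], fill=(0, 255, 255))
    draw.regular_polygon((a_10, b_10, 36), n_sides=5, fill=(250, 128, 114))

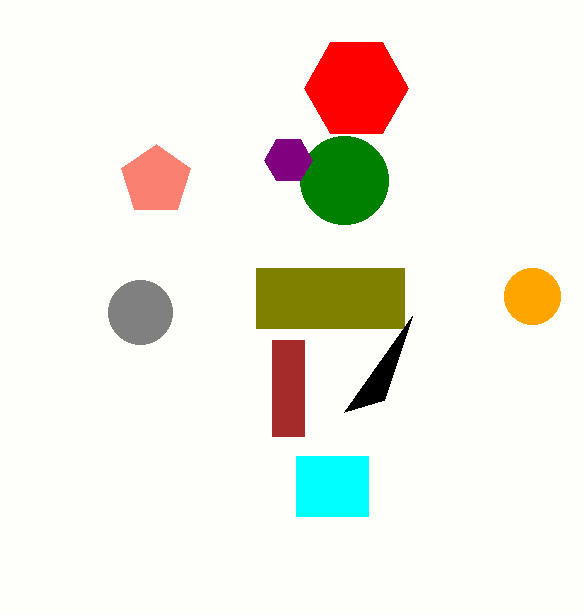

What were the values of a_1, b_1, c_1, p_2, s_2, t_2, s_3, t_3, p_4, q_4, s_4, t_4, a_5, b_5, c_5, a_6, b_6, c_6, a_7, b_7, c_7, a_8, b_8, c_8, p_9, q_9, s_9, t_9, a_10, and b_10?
a_1 = 140
b_1 = 312
c_1 = 32
p_2 = 256
s_2 = 404
t_2 = 328
s_3 = 384
t_3 = 400
p_4 = 272
q_4 = 340
s_4 = 304
t_4 = 436
a_5 = 344
b_5 = 180
c_5 = 44
a_6 = 532
b_6 = 296
c_6 = 28
a_7 = 356
b_7 = 88
c_7 = 52
a_8 = 288
b_8 = 160
c_8 = 24
p_9 = 296
q_9 = 456
s_9 = 368
t_9 = 516
a_10 = 156
b_10 = 180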